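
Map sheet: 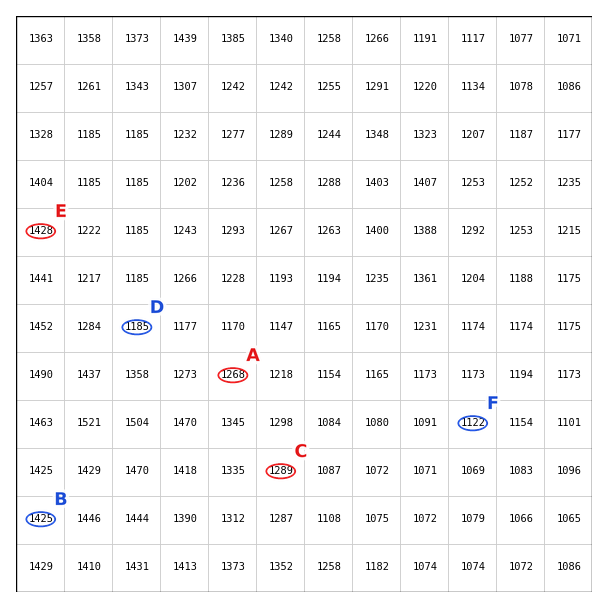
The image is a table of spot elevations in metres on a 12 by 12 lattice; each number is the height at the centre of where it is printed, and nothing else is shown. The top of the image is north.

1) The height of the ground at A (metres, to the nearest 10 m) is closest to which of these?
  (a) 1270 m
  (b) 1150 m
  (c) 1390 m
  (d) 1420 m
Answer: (a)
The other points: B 1420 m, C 1290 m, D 1180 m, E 1430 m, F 1120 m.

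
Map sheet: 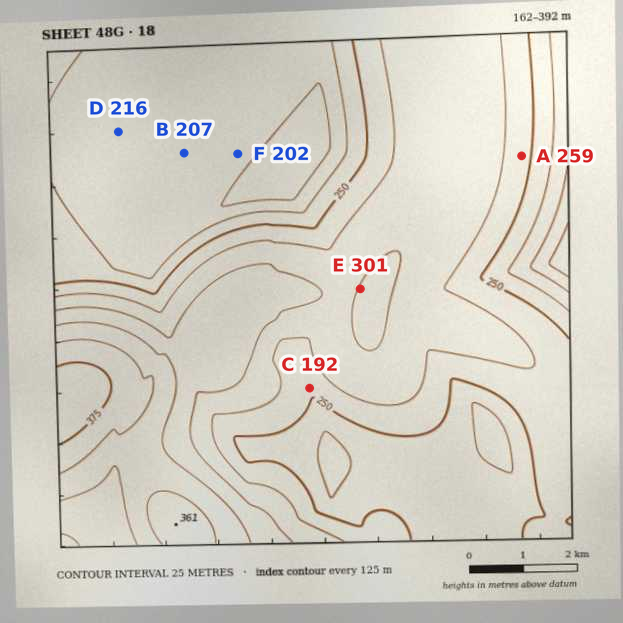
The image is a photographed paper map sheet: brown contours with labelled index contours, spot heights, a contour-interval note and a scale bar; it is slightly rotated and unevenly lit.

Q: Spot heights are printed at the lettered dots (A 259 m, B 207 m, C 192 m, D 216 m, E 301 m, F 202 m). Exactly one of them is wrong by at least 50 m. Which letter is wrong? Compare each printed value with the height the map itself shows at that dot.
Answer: C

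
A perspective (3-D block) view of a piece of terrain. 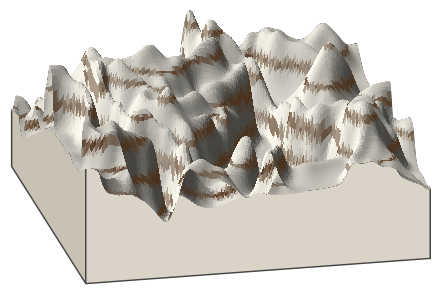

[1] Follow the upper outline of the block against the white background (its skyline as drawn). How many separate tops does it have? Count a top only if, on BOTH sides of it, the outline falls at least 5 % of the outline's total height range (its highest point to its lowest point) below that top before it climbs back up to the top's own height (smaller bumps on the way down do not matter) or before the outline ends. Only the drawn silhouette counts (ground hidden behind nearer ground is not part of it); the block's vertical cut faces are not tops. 8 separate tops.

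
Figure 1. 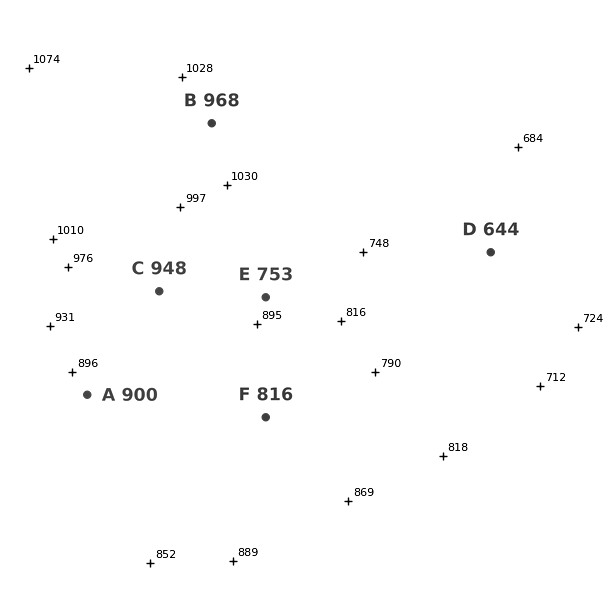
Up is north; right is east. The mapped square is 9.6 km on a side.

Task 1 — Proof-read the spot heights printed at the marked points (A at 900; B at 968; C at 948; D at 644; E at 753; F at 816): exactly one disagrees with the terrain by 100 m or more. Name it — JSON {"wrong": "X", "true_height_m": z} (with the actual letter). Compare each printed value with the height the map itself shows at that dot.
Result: {"wrong": "E", "true_height_m": 878}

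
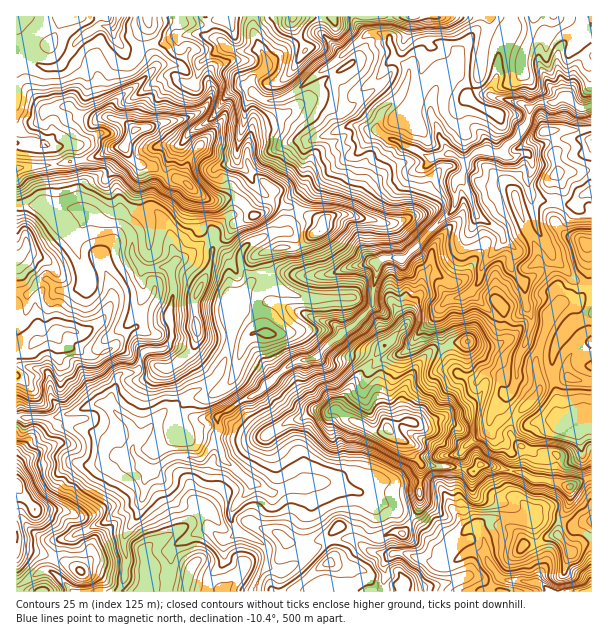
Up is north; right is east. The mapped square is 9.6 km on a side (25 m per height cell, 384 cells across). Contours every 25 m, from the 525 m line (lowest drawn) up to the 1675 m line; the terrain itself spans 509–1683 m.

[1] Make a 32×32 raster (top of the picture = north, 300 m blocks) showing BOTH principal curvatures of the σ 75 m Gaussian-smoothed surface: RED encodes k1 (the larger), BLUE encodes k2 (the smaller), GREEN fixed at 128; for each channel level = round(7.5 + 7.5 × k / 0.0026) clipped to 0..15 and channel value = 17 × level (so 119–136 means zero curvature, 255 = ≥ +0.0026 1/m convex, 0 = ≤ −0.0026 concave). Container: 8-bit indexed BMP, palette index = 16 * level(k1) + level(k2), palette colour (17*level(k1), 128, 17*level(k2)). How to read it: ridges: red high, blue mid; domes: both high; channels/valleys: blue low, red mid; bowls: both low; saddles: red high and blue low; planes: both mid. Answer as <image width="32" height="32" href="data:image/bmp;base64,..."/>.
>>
<image width="32" height="32" href="data:image/bmp;base64,Qk02CAAAAAAAADYEAAAoAAAAIAAAACAAAAABAAgAAAAAAAAEAAATCwAAEwsAAAABAAAAAAAAAIAAABGAAAAigAAAM4AAAESAAABVgAAAZoAAAHeAAACIgAAAmYAAAKqAAAC7gAAAzIAAAN2AAADugAAA/4AAAACAEQARgBEAIoARADOAEQBEgBEAVYARAGaAEQB3gBEAiIARAJmAEQCqgBEAu4ARAMyAEQDdgBEA7oARAP+AEQAAgCIAEYAiACKAIgAzgCIARIAiAFWAIgBmgCIAd4AiAIiAIgCZgCIAqoAiALuAIgDMgCIA3YAiAO6AIgD/gCIAAIAzABGAMwAigDMAM4AzAESAMwBVgDMAZoAzAHeAMwCIgDMAmYAzAKqAMwC7gDMAzIAzAN2AMwDugDMA/4AzAACARAARgEQAIoBEADOARABEgEQAVYBEAGaARAB3gEQAiIBEAJmARACqgEQAu4BEAMyARADdgEQA7oBEAP+ARAAAgFUAEYBVACKAVQAzgFUARIBVAFWAVQBmgFUAd4BVAIiAVQCZgFUAqoBVALuAVQDMgFUA3YBVAO6AVQD/gFUAAIBmABGAZgAigGYAM4BmAESAZgBVgGYAZoBmAHeAZgCIgGYAmYBmAKqAZgC7gGYAzIBmAN2AZgDugGYA/4BmAACAdwARgHcAIoB3ADOAdwBEgHcAVYB3AGaAdwB3gHcAiIB3AJmAdwCqgHcAu4B3AMyAdwDdgHcA7oB3AP+AdwAAgIgAEYCIACKAiAAzgIgARICIAFWAiABmgIgAd4CIAIiAiACZgIgAqoCIALuAiADMgIgA3YCIAO6AiAD/gIgAAICZABGAmQAigJkAM4CZAESAmQBVgJkAZoCZAHeAmQCIgJkAmYCZAKqAmQC7gJkAzICZAN2AmQDugJkA/4CZAACAqgARgKoAIoCqADOAqgBEgKoAVYCqAGaAqgB3gKoAiICqAJmAqgCqgKoAu4CqAMyAqgDdgKoA7oCqAP+AqgAAgLsAEYC7ACKAuwAzgLsARIC7AFWAuwBmgLsAd4C7AIiAuwCZgLsAqoC7ALuAuwDMgLsA3YC7AO6AuwD/gLsAAIDMABGAzAAigMwAM4DMAESAzABVgMwAZoDMAHeAzACIgMwAmYDMAKqAzAC7gMwAzIDMAN2AzADugMwA/4DMAACA3QARgN0AIoDdADOA3QBEgN0AVYDdAGaA3QB3gN0AiIDdAJmA3QCqgN0Au4DdAMyA3QDdgN0A7oDdAP+A3QAAgO4AEYDuACKA7gAzgO4ARIDuAFWA7gBmgO4Ad4DuAIiA7gCZgO4AqoDuALuA7gDMgO4A3YDuAO6A7gD/gO4AAID/ABGA/wAigP8AM4D/AESA/wBVgP8AZoD/AHeA/wCIgP8AmYD/AKqA/wC7gP8AzID/AN2A/wDugP8A/4D/AKHXoMOykZSnhNeEp7aRtreWdYangtm2tramtLGhsOKQxpLV6bilkriE2LeT2aSUc7XZt8iR1YJ0hbeQyJaB96TIlJOV2YO0yIWUt4KnkaanlLWVkqKxo3WGlZS46KPn1rKklJGypYGXt6eEtZLGyJaWyLe21vmUdoV0hqWEtrWFtPrm6MelhIaHprilpZeFl3aVlnV1gva1k6SklXRj5ITnhXWHh5aWhXanl6eUlISGdnaGhoeD+XBz9nRilJT4pNh0dIV1hoZ0lriWl4GFl3Z2dYaFclH0wfP51fT49tb1x6Z0lYaGhaeTkpKBl5aWdoSldGOF1/awkPjFgaTG1pKmpsemhoeFl6e5lpO36cdkdMeWxvjotbeTwGHGpZOSk3Cgc5WohoWFl5aUkKeX1/a06fj02cfq19iUcsWCdHaHleakg3N0l5Z0ldezkIOHlsb7tnOVt6eVxrWDlPiUdoXnoteGhIK2xqaEhNfIgIGnlZbmhZbGhJWEhKWDpsW2x5SB2KTIYqDo+LeVg9eWkJBwgqXGpZXmc3KVlZO3lKeFt6aop7X4s4CA9beSx5WnppGgx9f2kLT21um1paKllpeGl6jItpS16KDI6JOWuMjY6aCAldb3oITI6YPHodd1l4aWl3a2t4W2YNe1c4aWhoORpMagoPbFYJW1orVw2JeGhKaEdXXIlreRx9Zzdpen1+fn+9D4t9aSkYDJp5K4qJaXdMeEhqeFpZKm+IOWhLRxcICk0eSj1bXXoteTk6aUtajHp4S4l4OnhHTGlJLntZWGlpJgkHDVx2S2pJPGlXPIyIZ1hpeog6iFh5XVgoDF1PinhZSot5D3hJalg7aDtuq3hHaHhYWGl4Olg5Pn14KE2Prl9vj55rDmgpKWtca1lZF0hnaFhZRic7f45cXGxdW1t8eVdJbn5rGRp8eUpJSVpmSEdKaC1pPY+dWkl6XppYR1dJWFdJW1YbaXyJLIp3X39/fFk4Po+NXlUKKjxYaUpnWGl6iWg9eyttilksa4t4V0lKPl+OWCgsL5lcGkc3Sml4WWl5KSkaKggICS1pZ1k5WGhZKR+Pe1kPPXkNaWhYSDlHOSpsiSuLW3scH51+aUyafF+Pe2tvf38fSgyLa3mKa3hpOolpSopujosMW2gJS3uKV0xqOUhGP1sZKQkJGnl4bHlYSXhpjFgKCyoGDUlnV1lYVztcVzk+W0UrP31YCWl4W3lJeGdsejyOmThMZ2hoSHl4Z1xra2otbWo2T3ppC1qYSUlod1t5WXxaWmtoeIl4O4k5akdKWkccRyhsTnwZCTcrVzg4OVloa2l5WYh4eXp7OCt8mlp7TXtpO36aL41uLj9vb31qOnhaeXl4c="/>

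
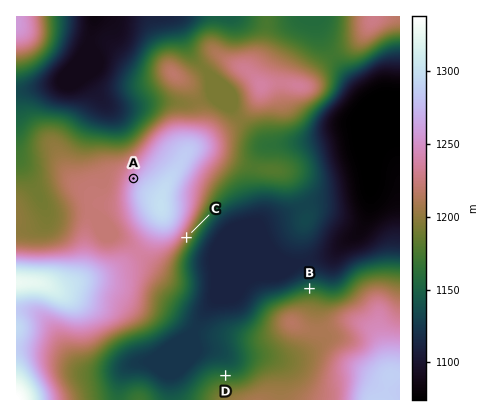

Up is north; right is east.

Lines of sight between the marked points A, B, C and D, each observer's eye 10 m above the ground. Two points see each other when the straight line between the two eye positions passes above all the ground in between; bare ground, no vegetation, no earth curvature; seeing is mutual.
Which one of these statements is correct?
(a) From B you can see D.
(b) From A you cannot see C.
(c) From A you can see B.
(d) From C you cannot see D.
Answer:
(b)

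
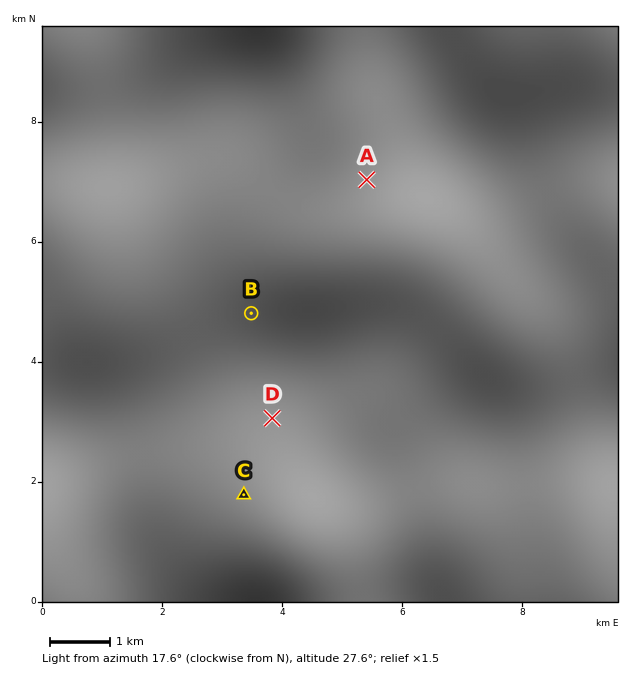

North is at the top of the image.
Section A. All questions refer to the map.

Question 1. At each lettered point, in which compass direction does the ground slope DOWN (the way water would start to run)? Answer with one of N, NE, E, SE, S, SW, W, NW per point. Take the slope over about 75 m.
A NE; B S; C NW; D N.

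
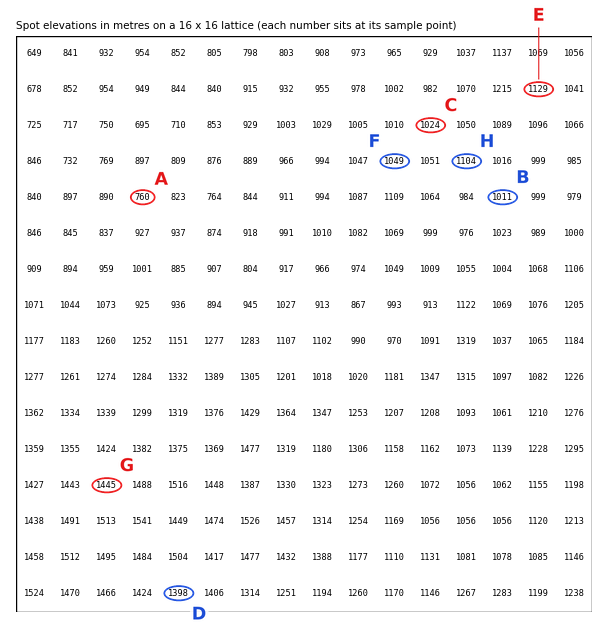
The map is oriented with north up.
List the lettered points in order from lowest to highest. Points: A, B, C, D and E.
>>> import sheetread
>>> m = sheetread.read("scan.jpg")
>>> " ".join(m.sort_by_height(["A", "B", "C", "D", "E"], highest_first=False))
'A B C E D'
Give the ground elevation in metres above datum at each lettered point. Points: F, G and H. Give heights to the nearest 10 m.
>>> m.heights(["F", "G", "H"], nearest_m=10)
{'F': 1050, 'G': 1450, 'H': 1100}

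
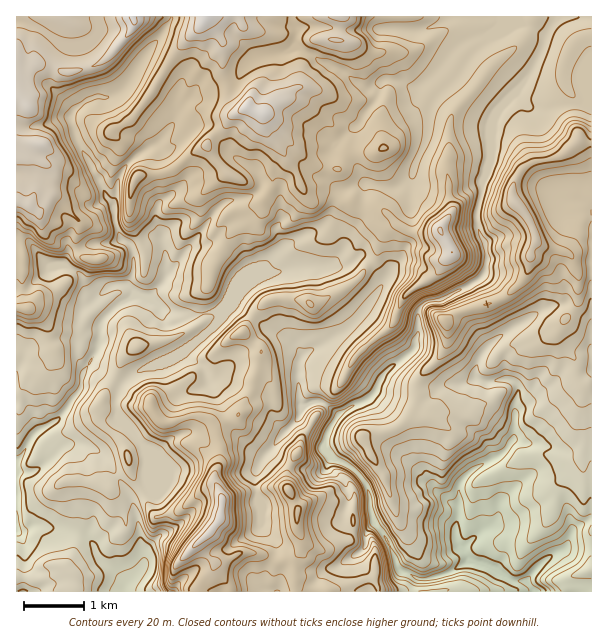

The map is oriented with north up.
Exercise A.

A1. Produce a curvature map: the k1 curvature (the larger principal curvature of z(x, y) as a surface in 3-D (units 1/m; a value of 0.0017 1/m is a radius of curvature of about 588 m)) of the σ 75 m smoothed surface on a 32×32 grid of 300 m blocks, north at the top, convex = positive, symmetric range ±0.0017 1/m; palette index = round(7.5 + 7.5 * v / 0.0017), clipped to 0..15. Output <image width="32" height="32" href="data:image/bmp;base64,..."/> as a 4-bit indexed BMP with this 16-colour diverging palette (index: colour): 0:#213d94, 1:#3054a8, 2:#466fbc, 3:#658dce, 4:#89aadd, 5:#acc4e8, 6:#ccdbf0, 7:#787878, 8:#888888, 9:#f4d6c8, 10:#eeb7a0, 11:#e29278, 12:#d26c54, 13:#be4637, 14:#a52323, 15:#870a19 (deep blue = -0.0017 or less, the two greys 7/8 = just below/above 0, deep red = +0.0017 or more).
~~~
<image width="32" height="32" href="data:image/bmp;base64,Qk12AgAAAAAAAHYAAAAoAAAAIAAAACAAAAABAAQAAAAAAAACAAATCwAAEwsAABAAAAAAAAAAlD0hAKhUMAC8b0YAzo1lAN2qiQDoxKwA8NvMAHh4eACIiIgAyNb0AKC37gB4kuIAVGzSADdGvgAjI6UAGQqHAKmKl4r7qoeKmqrrvNy7jMmKqYiG/JuJmpiM6MuYipiLiImJh6/Ju5q7vsy5eam4eoiIiZyJ7JaNh8qdp4h3m4moiHmN24+HfpjZy6mJiIqZmpiZmXu/us+82fmZioiZiZiqmbh2zVe8ebr4e4m5iIiZiIi3iL2Xj7efl4qoeqiImZiLiZqLiI65zKiIupeIiKiKqI3buriZ+aqrmZqYmIiZmcm+eJi5uKyHiZiZuIiJiKipm6l3iait2Iq4iJmIioioi4h5mHqoiPh424i5mIl4qXnLmKyMmIiviW6nmpmIeZiJqKuK+XiIifx9p4iZmNuImZeImJyJyYevn/24iKmbp4iImsmL3M2oj9mL3peLp6qJq3i5eId4u3f/qXrJi7eN/5qIrId4iHmHm+yJyaqcqpioiYqqiJl4mJzIiMuZnJvK6ImZipqIiZqux6joeLmZmPeqqIqJuamXefm9t3iImpn5iKrJmpiHiHm3j3d4iKqKy7l7l4qJmJiKqHzJiJq4mpd6yIeph5q6iaiJq9qamKuYh6p5mHiImomniYatmmmZyIiKupeIiKiIp3iHmJqHd42IeamqmpiYiJl3iIiZu5l7p3mJiZmIeIh5mIiHiZnMeMeKeImImamIiJmIl5h4fbebiYiYvMupqIiJmJmIiHjririZiJm4iZiIiJiI"/>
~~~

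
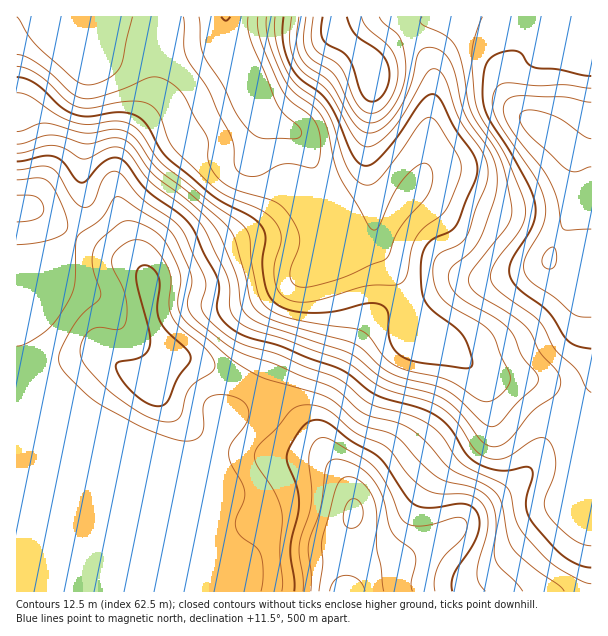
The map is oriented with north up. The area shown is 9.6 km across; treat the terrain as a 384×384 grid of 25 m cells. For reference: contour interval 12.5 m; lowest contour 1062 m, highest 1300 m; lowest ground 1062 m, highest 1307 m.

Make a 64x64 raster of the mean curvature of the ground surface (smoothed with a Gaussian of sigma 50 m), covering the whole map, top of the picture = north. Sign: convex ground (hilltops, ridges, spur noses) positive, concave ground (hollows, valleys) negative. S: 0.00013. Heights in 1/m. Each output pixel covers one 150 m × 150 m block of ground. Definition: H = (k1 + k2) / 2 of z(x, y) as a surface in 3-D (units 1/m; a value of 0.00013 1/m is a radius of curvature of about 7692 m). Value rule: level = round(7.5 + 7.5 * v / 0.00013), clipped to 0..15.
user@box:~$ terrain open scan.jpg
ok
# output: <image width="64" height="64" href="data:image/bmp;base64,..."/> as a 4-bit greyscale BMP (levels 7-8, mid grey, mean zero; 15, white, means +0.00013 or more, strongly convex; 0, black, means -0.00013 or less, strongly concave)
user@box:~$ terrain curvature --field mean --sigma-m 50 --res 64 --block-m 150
<image width="64" height="64" href="data:image/bmp;base64,Qk12CAAAAAAAAHYAAAAoAAAAQAAAAEAAAAABAAQAAAAAAAAIAAATCwAAEwsAABAAAAAAAAAAAAAAABEREQAiIiIAMzMzAERERABVVVUAZmZmAHd3dwCIiIgAmZmZAKqqqgC7u7sAzMzMAN3d3QDu7u4A////AHd4eHeHiHdnmZhnd0VmUhJr7/7IZEV3ZTNGmqmJvN25d3iIeHiHd3aJmGd3VWZTI3rN3Kh2Z4h1RFZ4mImruoZ3eHiHh3h3dniHd3ZVVVRGmqmIeIiJmXZVVWZ3iZh2VHd3iHiId4d3dmd3ZVVVVWm8p1Vniaqph3dlRFeJh1Qzd3iIeHeHiHd3d3dWZmVFe+64ZWeJqqqZqpZDR5mGRDR3d4iHeHh3iHd3dWeIdTR779qIiIiImqvNyVRHmXZEVXeHeHiHd4iHd3dmeaqWM1i93Lu6hVZ5vO/9hVZ3ZVVmd4iId4d4h3d3d2eJq6dCNXm97uyEI2is//+3VVVVVWZ3eIeIiHeHd3d3Z3iamFMzRp3//pUjV4rv/9hUMzREVneId3d4iHd3d3d3dneHZTNFjP//tkRWaL//2WQzMzV3d4eIiIeHd3d3d3dlVmdlREWL7/+3VVVWnf/Jh1REN3d3eHeHd3d3d3h3d2VVZmZUVovv/aZVZlV6zKmZmGU2d3eIeIiHd3d3h3Z2ZVZ3d2VnnO/rhlVnZWeYd4rLl1R3d4d4eHd3d3h3VmZmeJmYd3m97sqGVWd2ZmVFet7JY3d3eIeHd3d3d2RWZniau7mIms3cqYdmZ4d2QhJZzslzd3eHeHd3d3djNXd3eJq8uYis3bl4mYd4mYdBAUe8yXN3d4iHd3d3UyNXiYdniZqYiL3slmeamImruFEANpu5dHd3eHd3d1MjRXmql2RWd3d4vuyFRpqpmrzKYgFGiql1d3d3d3ZDNEVoq7qFZjVWZnnO63RGiru7zMlSE1eKuoZ3d3d2VFVVV5zduGR3RWZmic3adEV5q7vMuEI0aJq7lmV3d1VmZmZ5zuyFMlVGZneavLl1Vniaq7uWQjV4mrqXZnd1Z3d3eJzv6mMiNWd3iaqqqYdmeImaqoUzNWeIiIiZd1VmZneavf/ZUzRXiZmaupmqqYd3d4iYdTIzRVREV5p2V3dmeKvN7cp2Z4q7qru5mau6h2VVZndUMiM0MhI2mnaIiHiavLu7upqrzMzMzKmIqrqGQzM0REMzNFVUIkaIeJmZmrzLl3mrve7ty7zLmHiJmYYyERETNEVmeIdmeIh4mZms3bllWKzf/9uZm7uYd3iIdjIAASI1ZneJmZmrmFZ3eK3spkRpze/9p2Z5qph3Znd2UwR3djZmZmd3iryodTVXnNuFNYvd3LlkRGiamHZlZ3dkF3dzRVRERVVovKh3YjWLymNHvuuGVDIkVnd3ZlVWiIYndyJEQzNFVFerqXd2FHqoQ0nfxyABIiNFRERVVmeaqVZiNVVEVWdmV6upd3dSaIYyWu+kAAJEMzMhEkZ3iavLhkV3d3iIiIdoq6l3d3JGZSJb/7URR4h1QxABNniau8uGZ4mqu6qZiIirqHd3dTZlM2z/2Gab3KhkEAE1Z4mqqGVXq8zdypmZmrqXd3d2Jndmnf/8mr3duXQgATRFZ3d1Q1i83dzKqrzMuXZ3d3cWmpmt//yqq7qYZDIjMzNFZkMjac3Mu7ur3u24V3d3dxesy7zuyoeIiHZURERUQzRWQySL3bmZqqvv/qdHd3d3F7zLvMy5dmZmZmZmZmZURXdjNZzbhmeIis/+pjYzNGY3q7q8zLmHZ3d3iJmId2VXiXRGnMlTRndmnP2mMnd2VVeJmr3dy6mYiJq7uph3ZmiahUWLp0NHdkNZzadUmaqoZmeKzcy7u7qqvMy6h3ZVaJqGNXmFNGiGMSasuYi7zMpkNYvLqZq8uqq7u5hmVGRXmYZTV2VFiqcxFHq7u8zdyVEVnMqHirupiImIdmVFc0eZhXU1VFaaqFITaau8ze7IIBfOuHeauoZEVVVmd1ZhR5qEZ0NVVomYZDR5qqq87rYQOv/IeJqoYxEiNGeZdjJYuoU3c0VWZ3dlVoqqmKzvxgBd/8l4mYYxABI1eaqFNHvbhSR1RVVERWZ3mrqHi+/HEF3/6nZlUyERI0aKuoU0jeyWQ1VFVCETV4iauodp39lCW//7YyIiI0REV5qpZDWe/ZZUREVDEAJYqqu6lyat2nRK//thABNXd2ZniYZCNq3tllRERUIAAmrMu7qXA4vLllnv+1EBNYq6hmZ3YxE2rdyXVDNEQxAVnO3LuocDeruXad/qUiNXm7qGVWVBACWc3KdTIjRDM1nP/suZhxN5qYZpzLhkRWiaqXVFVDAABIzuyVIRI0VXnf/+ypiHNYqXVFiqmHZneJmXVERUMQAEjf/7YgACR4vf//7KmYhoq4UhNoiIiId4mYZDNEVDABWv//6DAAJYvf///su7mKzcgwAUZ4iZiImqhkMzNWUyNr///7UQAVi9///su8yo7/xzABNWaIiImrqGUyE1iGRHv///1yABR6zty5h5q5f/2mIRIzRXiIibuoZDECWbllad///YQQEmnNuWQzV4deynQiIzNFeIiJqYZUIAFr7JZXvv/9hBACat23QhI1VDuWQzRERFaIiImHZDMgA3z/t1ev//tzEAN73bhUNFVDCGQzRGZVZ5mYiHVDMiElnf/qic//2VIAFIvLqId4mGI3ZDRHd1ZomqmYdUMyI1et///c3uuWQyNGiqmJmaq6ZHhlRHd3Vmiau6l2QzI1eavf//7KhlVWZ4iYh4iZmZhHeXZWd3dmZ5rMyodUM1eZmJz//ZUyNXmruph3iZh1RGd6hld3d3Vmis3bmGVEaKqGae/7YhElnN3LmIiZh0Rnd3"/>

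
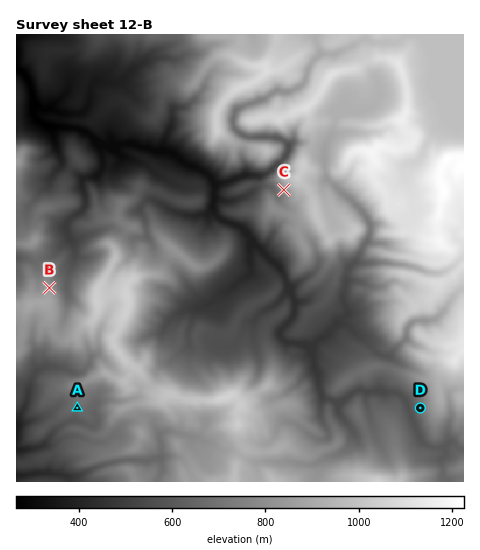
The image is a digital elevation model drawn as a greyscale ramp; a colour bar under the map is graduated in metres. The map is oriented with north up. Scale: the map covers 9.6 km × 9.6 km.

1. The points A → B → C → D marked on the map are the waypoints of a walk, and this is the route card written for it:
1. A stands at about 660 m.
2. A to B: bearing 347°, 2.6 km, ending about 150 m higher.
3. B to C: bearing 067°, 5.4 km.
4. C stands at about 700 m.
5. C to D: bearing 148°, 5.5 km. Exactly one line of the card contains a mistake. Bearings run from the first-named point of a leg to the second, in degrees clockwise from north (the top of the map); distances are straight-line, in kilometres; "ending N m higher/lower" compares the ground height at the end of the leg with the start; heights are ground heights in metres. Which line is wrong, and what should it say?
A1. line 4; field height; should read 790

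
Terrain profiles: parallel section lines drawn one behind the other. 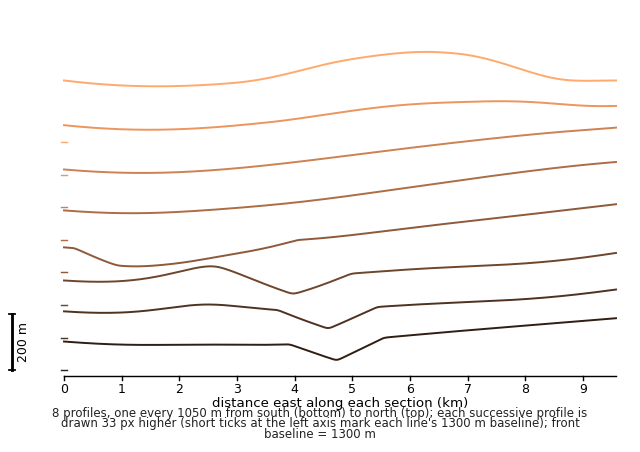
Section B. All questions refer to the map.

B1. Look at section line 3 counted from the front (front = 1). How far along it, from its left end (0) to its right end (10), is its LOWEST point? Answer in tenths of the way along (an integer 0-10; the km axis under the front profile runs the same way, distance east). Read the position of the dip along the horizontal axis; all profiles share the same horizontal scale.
4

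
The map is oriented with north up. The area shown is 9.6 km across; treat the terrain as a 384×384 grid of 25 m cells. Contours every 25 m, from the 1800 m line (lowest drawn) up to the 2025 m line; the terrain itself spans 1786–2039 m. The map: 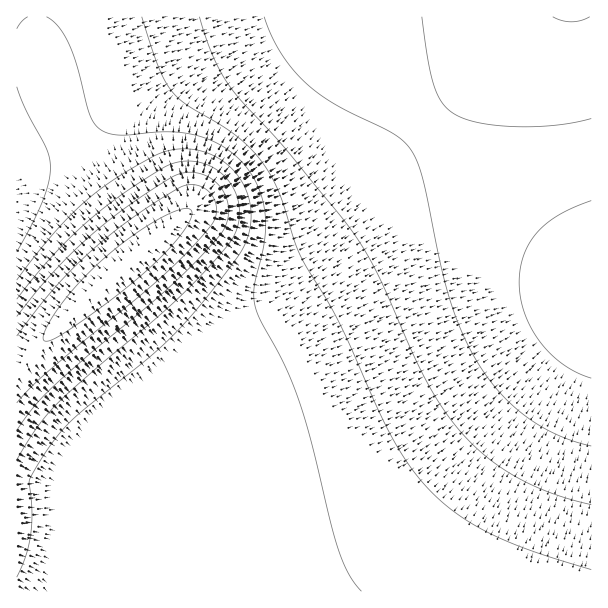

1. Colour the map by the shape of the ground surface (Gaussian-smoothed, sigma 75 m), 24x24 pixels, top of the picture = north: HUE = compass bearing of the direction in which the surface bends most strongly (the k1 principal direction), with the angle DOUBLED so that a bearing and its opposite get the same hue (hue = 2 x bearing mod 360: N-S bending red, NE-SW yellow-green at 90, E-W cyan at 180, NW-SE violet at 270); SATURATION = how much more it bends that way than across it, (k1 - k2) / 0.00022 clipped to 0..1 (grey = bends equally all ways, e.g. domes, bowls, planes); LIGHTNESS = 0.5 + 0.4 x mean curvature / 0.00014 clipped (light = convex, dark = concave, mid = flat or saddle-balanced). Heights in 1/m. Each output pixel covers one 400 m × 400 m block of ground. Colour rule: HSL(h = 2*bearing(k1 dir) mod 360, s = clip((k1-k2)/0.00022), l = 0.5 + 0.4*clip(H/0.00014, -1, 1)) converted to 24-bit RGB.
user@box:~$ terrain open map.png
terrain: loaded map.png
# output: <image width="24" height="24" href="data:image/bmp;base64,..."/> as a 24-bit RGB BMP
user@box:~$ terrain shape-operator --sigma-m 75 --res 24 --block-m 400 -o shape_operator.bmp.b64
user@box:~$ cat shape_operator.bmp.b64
<image width="24" height="24" href="data:image/bmp;base64,Qk32BgAAAAAAADYAAAAoAAAAGAAAABgAAAABABgAAAAAAMAGAAATCwAAEwsAAAAAAAAAAAAAK22YU3GScnmKfX6GgICFgIKEf4OEf4SDfoSCfYWBfIWAe4aAeoaAeoeBeoeCeoiDeoiEe4iGe4iHfIeIfYWIfYOIfoGIfn6IIVGeSF6UbXGLf32GgoCFgYGDgYKDgIOCf4SCfoWBfIWBe4aAe4eAeoeBeYiCeYiDeYiEeoiFeoiGe4iHe4aHfIOHfYCGfX2GHzCbQUiTbGqLgXyGhICFhIGEgoKDgYOCgISBfoWBfYWAfIaAe4eAeoiBeYiBeYiCeYiDeYiEeYiFeoeGeoaGe4OGe4CFe3yFJiCVRz+QcWmJg3yFhYCDhIGCg4KCgoOCgISBf4WBfoaAfYeAe4iAeoiBeYiBeYmBeIiCeIiDeIeDeYeEeYaFeoOEen+DenyDNyNKRlJpand9fX6BhICBhIGBhIKCg4SCgYSBgIWAf4aAfYeAfIiAe4iAeoiBeYiBeIiBeIeCeIeCeIaDeISDeYKDeX+CeXqBLnFzM35+VoOAc4J+gYJ/hIKBhIOBhISCgoWBgYWAf4aAfoeAfYiAe4iAeoiAeYiAeIeAeIeBeIWBeISBeIOBeIGBeH2AeHmASXl2K3NpPX1rXYRydIR4gIR+hIWBhIWBg4WBgoaBgIeAf4iAfoiAfIiAe4iAeoeAeYaAeIV/eIR/eIN/eIF/eICAeHx/d3h+qFphOG5cKnhVP4VgXYhtc4Z2f4Z9g4aAg4aBgoeBgYeAgIiAfoh/fYeAfId/e4Z/eoV/eYR+eIJ+eIF+eH99d35+d3t9dnd89HSVkmJcMH5UKINQPodaWopocIlze4d7gYd/goeBgYeBgYiAf4d/foaAfYZ/fIR/e4N+eoJ9eYB8eX98eH17eHx7d3p7dnd6/8Ta6H2nbpZfL35OJ4FGOYpRVY1ia4txeYl6f4h/gYiAgoeBgYeAgIWAf4R/foN+fIF9e4B8en57eX16eXt5eHp5d3h5dnZ4/8nf/8bf5n2si5VfMIRIJIY/M4xKTo9dZo1vdop5foh/gYeBgoaBgoSBgYOAgIF/f4B9f398fX16fHx5e3p4eXl3eHd3dnZ35oir/8rj/8bk6oa+oHpnNYtKIok9LY5HR5BaYY5tdIp5fod/goWBg4OBg4CAgn5+gXx8gHp6f3l4fXh3fHd2end1eXd1d3Z1aaJg4ZC0/8fn/8zs8pXQrHOOPpFTIow/KI5FQJBYXJBwc4l/f4OCg4CBhH1/hHt+g3l8gnh6gXZ4f3V2fnV0fHV0enZ0eHd0J5RHW6Fd14qz/73n/8zu+qTevH2lS5VeJI5EIJ1ROp56YY6JeYGEg32BhXt/hnl+hXd8hHZ6g3V5gnR3gHR2fnR1e3V1eXd2IZA+I5M/UJtax4Op/a7j/8zv/7Pnzoa1U7yDB+evIKOuTH6TcHiGhHqDhnmAh3d+h3V9hnR7hXN6hHN5gnN4gHR3fXZ2e3h3OZVKIpI8IJE6Q5dTtXqa9p/Z/8zu/M/t2e3yNJ/5E1G8P1SXaGiIg3aEh3eAiHV+iHR9iHN8h3N7hnN6hHR5gnV4gHd4fXp5WZZcPpdNJZM+Ho85NpNMpm976abQ7t3h69nygTr2PhO7UTyWcWSIhXSFh3WAiHR/iXN+iXJ9iHJ8h3N7hnR6hHZ6gnh5f3x6dZVvXZdgRJdSKpNCHow7LJNId+Fx8/TC8XqP6wrGkR2pd0WRfWaHhXKEh3SAiHN/iXJ+inJ+iXJ9iXN8h3V8hnd7hHl7gn58gpR5dZRxYpZmSpZZL5JJFqoyPuoB9PkE20ELsBhKljV8iVaKgmuFhHKChnOAiHJ/iXJ/inJ+inN+inR+iXZ9h3h8hXt8hIB9h5R8gJN6dpJ0ZpNrT5ddNKMzXaoipKofn2Iokjs8iFRrg2d+gXCCg3OBhXKAh3KAiHJ/iXN/inR/inV/iXd+iHp+h319hoN/iZR+hZJ9f5F7d5B2apFrZJNbcZNQiZBNinhUhGdgf2xzf3F+fnKAgnKBhHKAhnKAh3OAiXSAinWAineAinmAiXx/iH9/iIWAi5SAh5J/hJB+gI18e4x4eItzeohvf4VugH9xfHd0fHV7enN9fHJ/gHKAgnOAhHOAhnSAiHWBiXeBiXmBiXyBiX6BiYGBiYeCjZSCipGBh46AhIx/gYl9f4d7foR6fYB5fH15e3l7eXZ7eHJ8eXF9fnJ/gXOAg3SAhHaBhneBh3mCiHyDiX6DiYGDioODi4iEj5OEjJCDio2Bh4uAhYh/g4V9gYJ8f397fHt6e3h7eXV7d3J7eHF8e3N9fnR/gHaAgniBhHqChnyDh36EiIGFiYOFioWFi4mG"/>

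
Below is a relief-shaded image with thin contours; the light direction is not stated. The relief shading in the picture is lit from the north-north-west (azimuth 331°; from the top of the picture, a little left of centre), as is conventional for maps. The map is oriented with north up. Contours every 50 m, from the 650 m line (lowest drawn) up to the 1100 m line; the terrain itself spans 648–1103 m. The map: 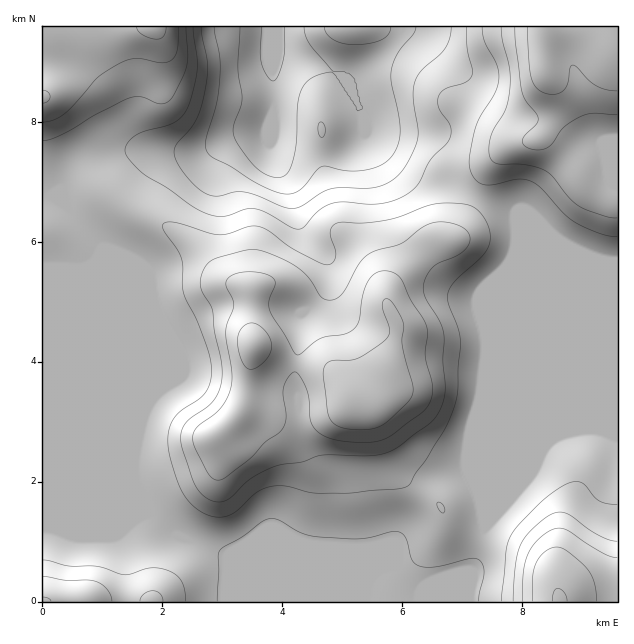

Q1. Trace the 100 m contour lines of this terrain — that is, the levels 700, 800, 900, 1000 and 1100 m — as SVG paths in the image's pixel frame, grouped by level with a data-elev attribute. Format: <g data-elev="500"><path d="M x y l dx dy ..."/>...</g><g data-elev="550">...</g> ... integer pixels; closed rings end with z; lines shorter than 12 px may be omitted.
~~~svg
<g data-elev="700"><path d="M304 27l2 9 3 7 23 28 17 2 6 6 7 30-4 2-2-2-3-7-21-30-13 3-11 5-6 8-3 11-3 43-4 21-5 11-9 4-10-3-12-8-17-20-5-12 0-11 6-16 2-9-4-30 2-42"/></g><g data-elev="800"><path d="M451 27l-1 12-5 10-23 21-7 11-2 16 5 32 0 9-8 19-10 17-11 8-13 5-11 1-25 0-11 1-9 4-18 13-10 3-9-2-24-11-14-4-10 0-17 4-10-2-8-4-8-7-15-21-3-8 1-7 21-27 5-14 4-18 3-24-7-37"/></g><g data-elev="900"><path d="M186 601l-2-12-3-9-6-6-11-5-15-1-18 6-7 1-26-8-30-1-25-6"/><path d="M210 516l10 1 10-2 8-5 19-18 15-6 15 0 27 7 32 0 53-4 7-2 4-3 5-10 12-15 18-30 11-29 4-60-2-13-9-23-1-9 1-6 5-7 27-24 8-12 1-9-1-9-4-9-7-9-12-6-26-1-13 3-26 10-15 4-22 3-27 0-5 3-2 6 5 18 0 8-3 5-4 2-8-2-24-12-27-20-10-5-11 1-18 6-10 2-11-2-33-10-7-1-5 1-2 3 2 5 13 18 4 9 3 36 12 25 9 22 5 16 2 13-2 14-5 9-8 7-16 11-9 10-4 14 1 15 7 27 8 18 12 13z"/><path d="M442 513l3-2 0-3-3-4-4-2-1 5z"/><path d="M617 504l-10 0-8-3-15-17-7-3-12 4-20 13-27 27-9 15-3 12-5 49"/><path d="M43 141l7-2 12-5 33-19 35-17 12-1 18 7 9-3 6-8 12-27 1-12-2-27"/><path d="M482 27l3 15 12 24 2 13-4 14-15 24-6 15-5 30 1 7 3 8 6 6 8 2 30-6 13 2 11 7 22 25 11 8 25 12 18 4"/></g><g data-elev="1000"><path d="M617 558l-15-5-36-23-7-2-8 2-15 11-9 15-4 17 0 28"/><path d="M215 480l6 0 6-4 23-17 15-17 13-9 5-4 3-12-3-29 4-9 6-7 3 0 3 3 8 15 2 10 1 18 3 8 7 8 12 5 29 4 21-3 12-6 31-25 6-9 2-10-8-33 2-29-3-9-13-18-8-19-5-6-6-4-6-1-6 0-6 3-5 6-4 8-6 31-4 9-11 6-24 5-22 16-5-4-23-41-1-10 6-15-1-6-9-5-15-2-14 2-8 5-2 7 6 12 2 6-8 27 6 39-1 17-4 10-5 9-7 8-18 13-3 5-1 6 1 9 12 23 5 7z"/><path d="M43 103l4-1 3-5-1-4-6-3"/><path d="M137 27l1 4 4 3 7 4 8 1 4-1 3-2 2-9"/><path d="M515 27l1 18 6 46 4 10 9 11 3 6-2 6-13 14-1 4 2 3 11 5 12-2 5-4 12-17 20-12 11-2 22 2"/></g><g data-elev="1100"><path d="M567 601l-3-9-7-4-3 4-2 9"/></g>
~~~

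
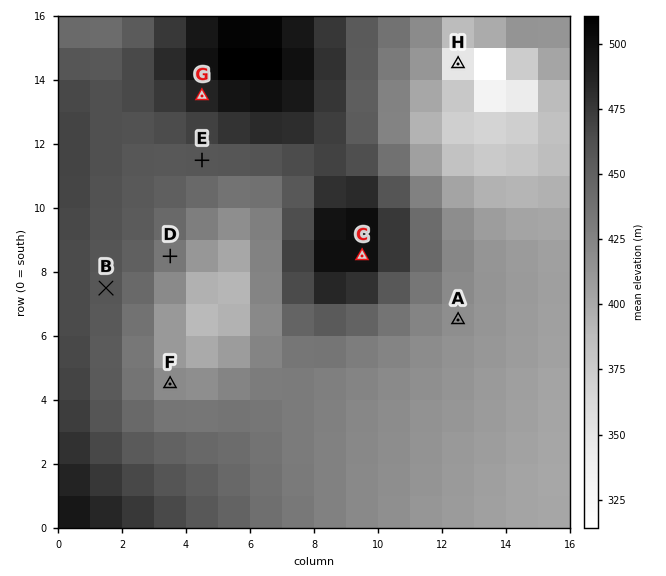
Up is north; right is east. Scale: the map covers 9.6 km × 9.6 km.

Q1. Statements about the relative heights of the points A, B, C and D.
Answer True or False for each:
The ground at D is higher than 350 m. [True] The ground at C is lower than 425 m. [False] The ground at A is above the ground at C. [False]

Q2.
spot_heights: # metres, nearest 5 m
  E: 455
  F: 420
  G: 485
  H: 345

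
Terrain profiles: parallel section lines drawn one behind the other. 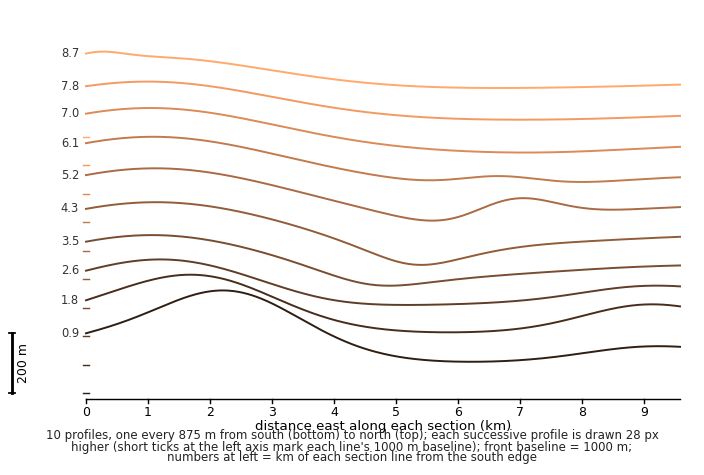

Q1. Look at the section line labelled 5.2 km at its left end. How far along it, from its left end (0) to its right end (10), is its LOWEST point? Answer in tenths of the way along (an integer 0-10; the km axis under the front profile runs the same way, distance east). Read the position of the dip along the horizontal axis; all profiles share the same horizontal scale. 6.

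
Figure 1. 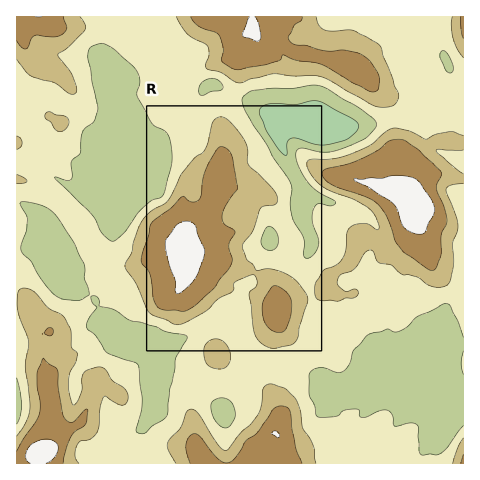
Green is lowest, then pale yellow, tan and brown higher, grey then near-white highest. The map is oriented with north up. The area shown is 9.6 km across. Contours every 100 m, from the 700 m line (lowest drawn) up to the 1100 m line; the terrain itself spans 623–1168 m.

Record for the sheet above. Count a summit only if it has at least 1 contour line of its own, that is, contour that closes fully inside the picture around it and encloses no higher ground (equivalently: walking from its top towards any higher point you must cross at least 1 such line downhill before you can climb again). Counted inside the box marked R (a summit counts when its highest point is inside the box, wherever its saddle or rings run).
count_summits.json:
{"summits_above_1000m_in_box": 2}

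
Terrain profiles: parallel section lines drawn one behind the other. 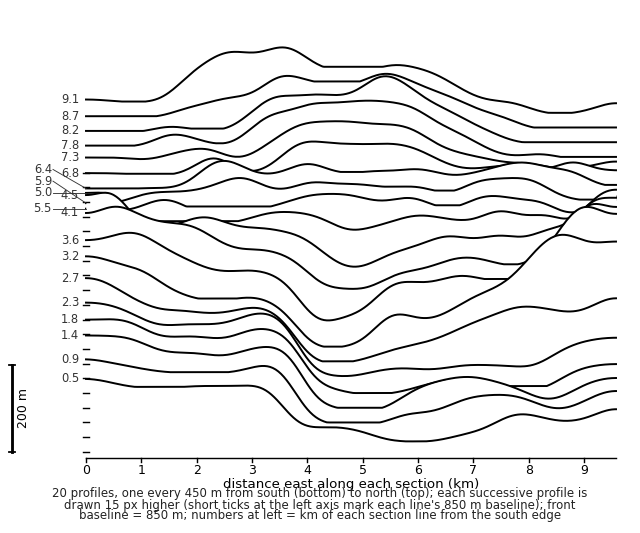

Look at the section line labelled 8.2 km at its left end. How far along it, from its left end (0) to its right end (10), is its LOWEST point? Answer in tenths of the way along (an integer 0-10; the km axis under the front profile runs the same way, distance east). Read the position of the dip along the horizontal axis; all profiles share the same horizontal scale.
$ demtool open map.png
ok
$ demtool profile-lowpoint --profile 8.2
9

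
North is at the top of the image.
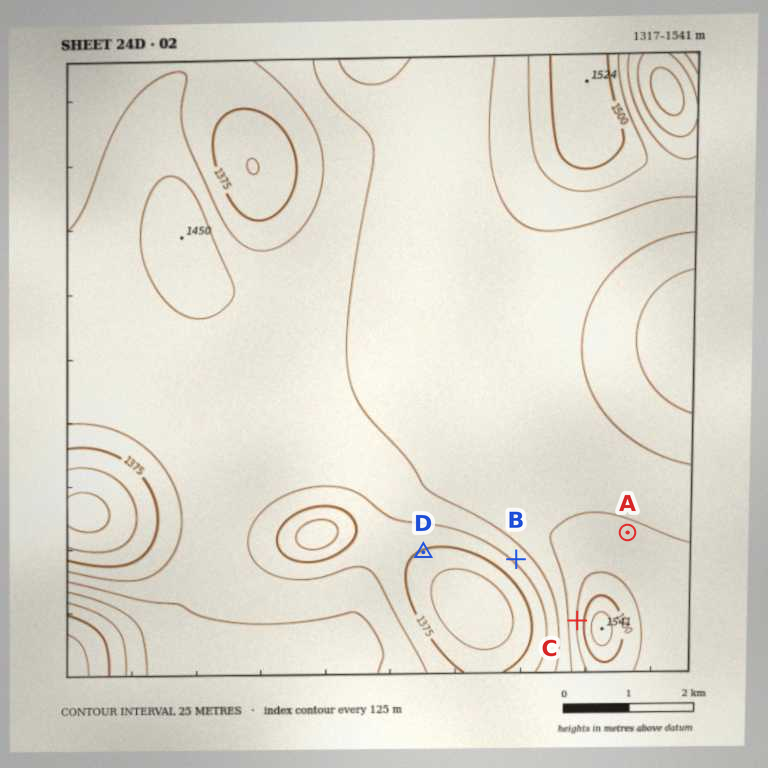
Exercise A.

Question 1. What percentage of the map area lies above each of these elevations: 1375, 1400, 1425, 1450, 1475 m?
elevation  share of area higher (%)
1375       92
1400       79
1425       46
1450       14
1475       6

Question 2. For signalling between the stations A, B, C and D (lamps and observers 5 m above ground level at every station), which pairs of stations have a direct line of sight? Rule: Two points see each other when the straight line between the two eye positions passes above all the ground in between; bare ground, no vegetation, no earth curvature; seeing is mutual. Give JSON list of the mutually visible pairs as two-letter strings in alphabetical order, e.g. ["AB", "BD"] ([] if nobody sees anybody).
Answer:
["BC", "BD", "CD"]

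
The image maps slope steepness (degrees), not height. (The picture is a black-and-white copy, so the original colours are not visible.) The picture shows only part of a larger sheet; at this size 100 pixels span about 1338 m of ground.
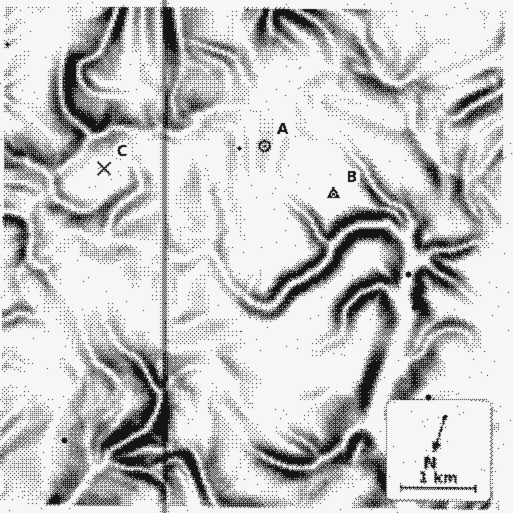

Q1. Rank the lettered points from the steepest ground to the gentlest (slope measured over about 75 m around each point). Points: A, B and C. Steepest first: A C B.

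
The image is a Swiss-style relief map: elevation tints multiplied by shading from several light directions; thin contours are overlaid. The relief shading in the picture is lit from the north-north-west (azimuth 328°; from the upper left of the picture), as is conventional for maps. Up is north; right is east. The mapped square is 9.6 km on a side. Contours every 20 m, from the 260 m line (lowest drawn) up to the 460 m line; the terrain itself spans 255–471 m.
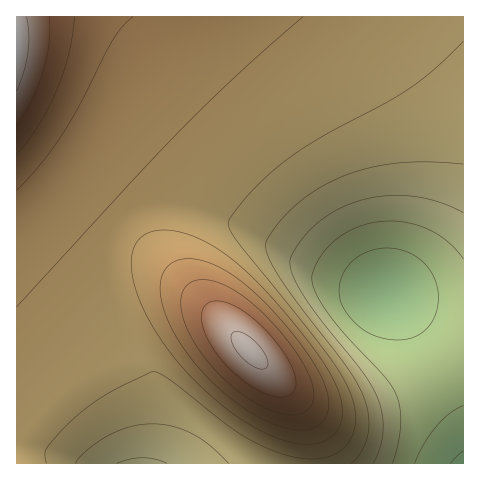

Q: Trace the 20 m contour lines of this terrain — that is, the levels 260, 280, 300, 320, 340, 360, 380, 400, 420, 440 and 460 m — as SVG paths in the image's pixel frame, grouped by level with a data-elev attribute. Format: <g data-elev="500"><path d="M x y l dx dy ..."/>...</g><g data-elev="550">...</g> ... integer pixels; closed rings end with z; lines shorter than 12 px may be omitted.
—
<g data-elev="260"><path d="M450 463l13-12"/></g><g data-elev="280"><path d="M415 463l9-19 13-18 12-12 14-9"/><path d="M392 340l-18-5-14-8-14-15-6-15 1-17 8-15 13-11 17-5 20 0 10 3 9 6 13 14 5 9 2 10 0 10-1 10-4 9-6 8-7 6-8 4-9 2z"/></g><g data-elev="300"><path d="M392 463l6-18 3-20-1-16-4-14-11-18-41-43-19-26-12-22-1-8 1-7 10-19 17-15 20-11 23-5 23 1 22 7 20 13 15 17"/></g><g data-elev="320"><path d="M117 463l13-4 13-1 12 1 12 4"/><path d="M373 463l7-15 3-17-1-17-4-16-15-26-42-52-18-26-11-22-2-8 1-7 12-19 17-17 21-13 23-9 25-3 25 0 26 6 23 11"/></g><g data-elev="340"><path d="M75 463l4-5 10-9 21-14 21-8 21-3 20 2 20 7 18 13 19 17"/><path d="M351 463l11-12 6-17 0-18-4-19-17-29-48-63-21-31-11-19-1-7 0-7 13-19 19-19 22-15 24-12 26-8 28-5 30-1 35 2"/></g><g data-elev="360"><path d="M47 463l-2-8 2-7 14-17 16-16 32-22 44-21 7 2 11 6 67 53 34 17 22 7 20 2 18-3 13-9 8-13 3-15-3-17-7-19-26-39-83-103-7-12-1-8 9-14 15-18 32-28 36-24 65-34 23-14 25-20 29-28"/></g><g data-elev="380"><path d="M298 444l16 0 14-5 9-9 5-13 0-14-5-17-10-18-16-22-25-32-26-29-22-21-20-15-22-12-21-6-18 0-14 5-7 7-4 10-1 13 3 15 5 17 7 17 23 35 28 33 37 31 33 20 17 6z"/><path d="M17 307l167-181 58-56 61-53"/></g><g data-elev="400"><path d="M294 430l13 0 11-4 7-8 4-11-1-12-5-14-9-17-13-19-18-23-20-22-18-15-17-13-17-8-16-5-14 0-11 5-5 6-4 8-1 10 1 12 10 27 17 28 25 27 28 24 28 16z"/><path d="M17 190l22-24 20-27 20-33 33-65 11-15 10-9"/></g><g data-elev="420"><path d="M286 414l11 1 9-4 6-6 2-8-1-11-4-11-18-29-28-33-15-13-14-10-13-7-13-3-11 0-8 4-5 4-3 7 1 17 7 21 14 22 18 21 22 19 22 13z"/><path d="M17 155l22-31 18-34 12-37 5-36"/></g><g data-elev="440"><path d="M277 397l8 0 6-2 4-5 1-6-1-8-3-9-13-21-19-21-21-16-18-8-8 0-6 3-5 8 0 11 5 16 11 16 13 15 15 13 17 10z"/><path d="M17 126l15-27 11-28 6-28 0-26"/></g><g data-elev="460"><path d="M260 369l5 0 3-5-1-7-5-8-9-9-8-6-7-3-5 2-2 3 0 5 7 12 11 11z"/><path d="M17 91l7-18 4-20 1-19-3-17"/></g>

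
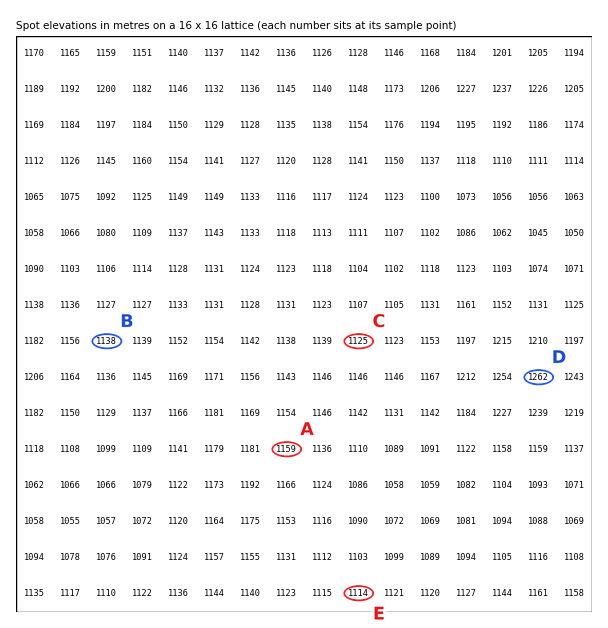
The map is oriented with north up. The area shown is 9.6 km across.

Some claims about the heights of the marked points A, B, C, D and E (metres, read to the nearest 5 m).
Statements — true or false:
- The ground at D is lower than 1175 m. false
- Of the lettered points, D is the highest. true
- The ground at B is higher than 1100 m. true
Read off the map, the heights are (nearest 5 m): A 1160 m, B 1140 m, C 1125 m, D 1260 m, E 1115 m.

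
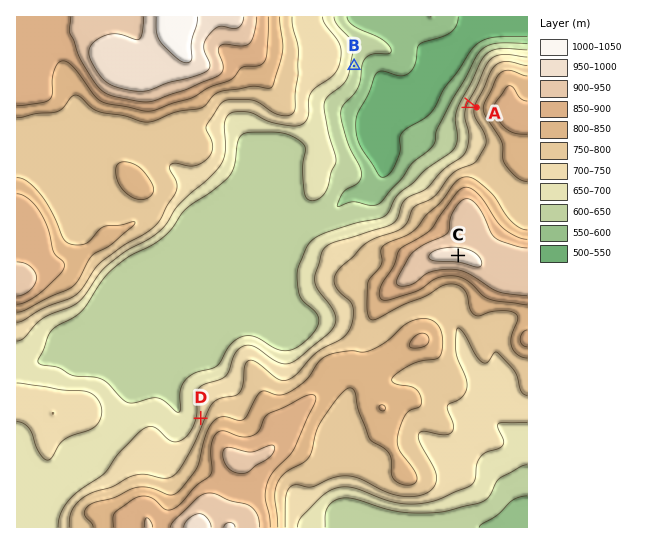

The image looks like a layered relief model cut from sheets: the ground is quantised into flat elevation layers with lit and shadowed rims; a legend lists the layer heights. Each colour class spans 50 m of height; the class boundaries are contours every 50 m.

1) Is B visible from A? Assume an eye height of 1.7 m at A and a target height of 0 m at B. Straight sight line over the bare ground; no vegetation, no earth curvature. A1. yes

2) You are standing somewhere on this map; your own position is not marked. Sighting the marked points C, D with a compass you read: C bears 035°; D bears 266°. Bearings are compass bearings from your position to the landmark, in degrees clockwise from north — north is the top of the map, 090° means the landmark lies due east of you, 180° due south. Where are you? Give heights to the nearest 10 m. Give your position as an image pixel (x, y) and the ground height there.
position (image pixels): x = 351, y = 407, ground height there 790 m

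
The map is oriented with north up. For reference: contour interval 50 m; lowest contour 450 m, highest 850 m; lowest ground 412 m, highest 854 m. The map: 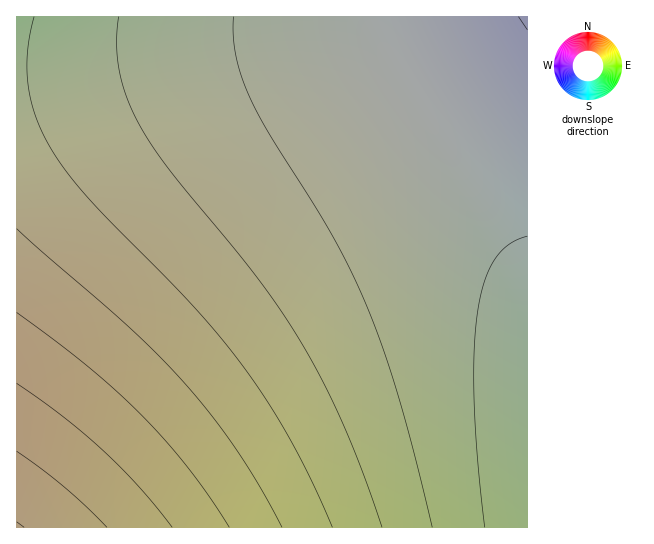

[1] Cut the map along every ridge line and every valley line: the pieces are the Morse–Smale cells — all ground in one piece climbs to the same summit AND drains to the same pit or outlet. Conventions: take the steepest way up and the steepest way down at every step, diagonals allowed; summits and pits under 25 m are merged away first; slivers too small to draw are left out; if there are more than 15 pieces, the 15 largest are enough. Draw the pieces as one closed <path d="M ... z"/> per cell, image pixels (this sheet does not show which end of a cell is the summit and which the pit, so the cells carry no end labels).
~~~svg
<path d="M382 16l-366 1 1 511 511-1 0-256-124-189-17-36z"/><path d="M527 16l-144 1 4 29 12 27 46 74 82 124z"/>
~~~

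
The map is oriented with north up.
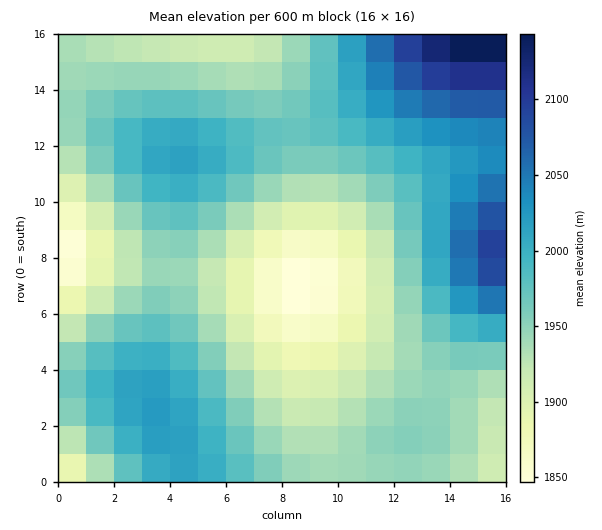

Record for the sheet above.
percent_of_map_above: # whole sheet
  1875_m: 94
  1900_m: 88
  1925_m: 76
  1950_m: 54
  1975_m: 36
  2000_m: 23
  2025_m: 11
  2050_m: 7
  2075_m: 4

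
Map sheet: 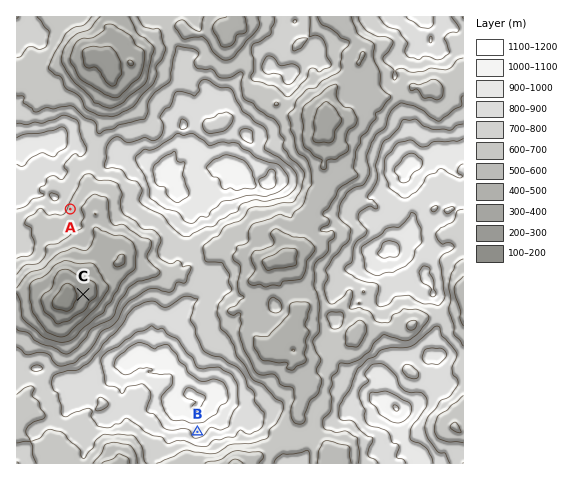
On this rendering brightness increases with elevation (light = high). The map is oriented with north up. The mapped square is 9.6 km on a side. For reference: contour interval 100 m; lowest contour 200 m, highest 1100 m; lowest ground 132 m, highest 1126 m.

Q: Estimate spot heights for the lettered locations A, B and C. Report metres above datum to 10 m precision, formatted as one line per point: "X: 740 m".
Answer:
A: 670 m
B: 930 m
C: 210 m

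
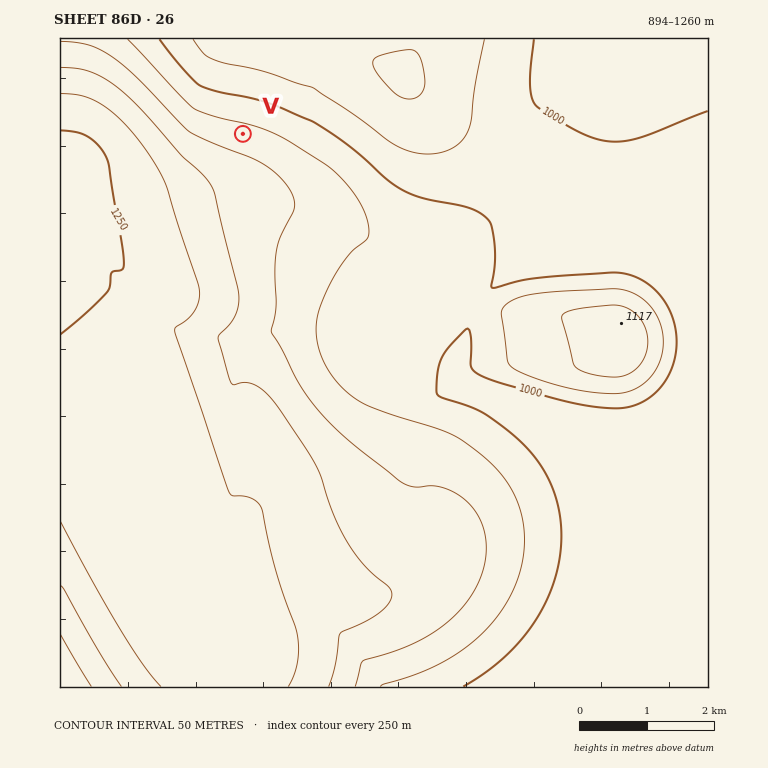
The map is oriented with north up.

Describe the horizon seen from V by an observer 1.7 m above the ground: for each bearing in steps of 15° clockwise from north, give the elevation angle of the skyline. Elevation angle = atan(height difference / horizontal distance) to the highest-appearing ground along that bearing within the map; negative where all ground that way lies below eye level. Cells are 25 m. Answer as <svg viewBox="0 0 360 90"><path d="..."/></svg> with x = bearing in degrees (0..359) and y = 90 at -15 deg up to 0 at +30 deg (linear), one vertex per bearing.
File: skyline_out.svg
<svg viewBox="0 0 360 90"><path d="M0 72l15 0 15-1 15-2 15-2 15-6 15 0 15 0 15-3 15-3 15-3 15-2 15-1 15-1 15 1 15 0 15 0 15 0 15 2 15 3 15 4 15 5 15 5 15 3"/></svg>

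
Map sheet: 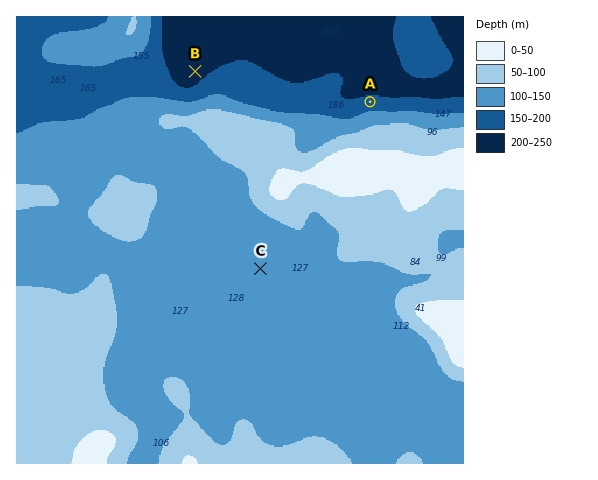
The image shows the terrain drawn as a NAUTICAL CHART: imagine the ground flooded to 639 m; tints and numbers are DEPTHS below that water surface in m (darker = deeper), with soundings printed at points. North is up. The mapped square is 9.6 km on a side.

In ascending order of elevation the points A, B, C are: B A C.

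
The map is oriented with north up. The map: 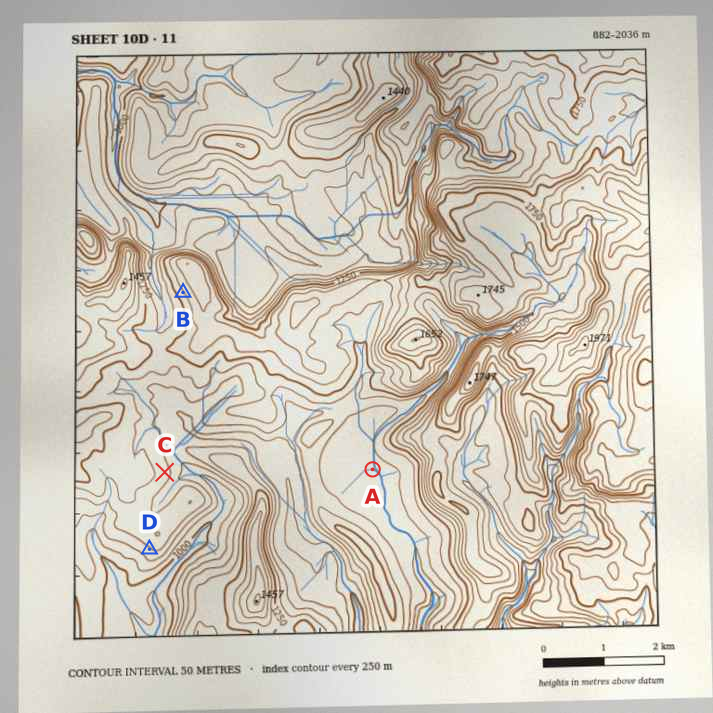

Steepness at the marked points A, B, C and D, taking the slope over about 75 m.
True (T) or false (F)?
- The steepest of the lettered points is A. F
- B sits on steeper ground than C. T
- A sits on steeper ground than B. F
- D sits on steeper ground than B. F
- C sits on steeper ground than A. T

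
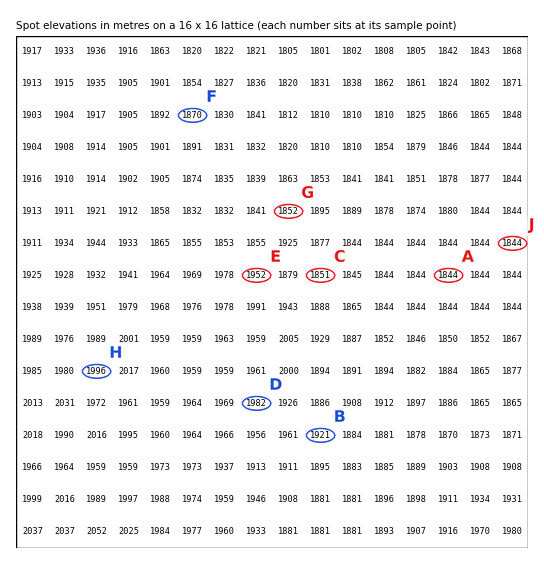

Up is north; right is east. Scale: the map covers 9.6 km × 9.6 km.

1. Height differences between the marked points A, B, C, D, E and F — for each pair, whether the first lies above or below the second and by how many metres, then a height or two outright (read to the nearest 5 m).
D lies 135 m above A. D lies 130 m above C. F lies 110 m below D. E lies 105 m above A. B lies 75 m above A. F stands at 1870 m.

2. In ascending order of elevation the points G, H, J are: J G H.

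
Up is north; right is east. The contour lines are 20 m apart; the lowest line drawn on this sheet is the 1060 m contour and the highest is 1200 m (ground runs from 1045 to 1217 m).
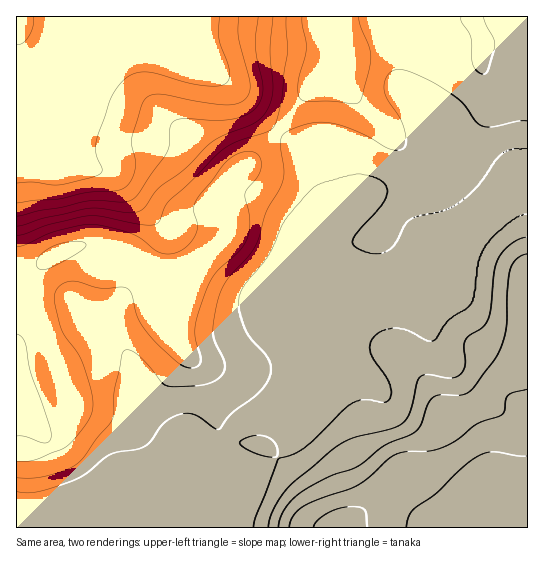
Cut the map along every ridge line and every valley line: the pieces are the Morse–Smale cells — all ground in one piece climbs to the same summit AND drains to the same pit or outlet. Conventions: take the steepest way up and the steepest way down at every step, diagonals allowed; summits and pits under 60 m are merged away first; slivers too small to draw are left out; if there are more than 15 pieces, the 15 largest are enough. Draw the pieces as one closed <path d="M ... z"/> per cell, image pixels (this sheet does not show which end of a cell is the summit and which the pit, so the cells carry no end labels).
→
<path d="M527 16l-462 0-2 14 1 116-2 5-12 9-34 6 0 340 11 2 106-1 86-36 12-33 187-186 91-39 18-4z"/><path d="M527 209l-18 4-91 39-187 186-12 33-86 36-116 0-1 20 511 1z"/><path d="M63 16l-47 1 1 148 18-1 15-4 6-3 8-11z"/>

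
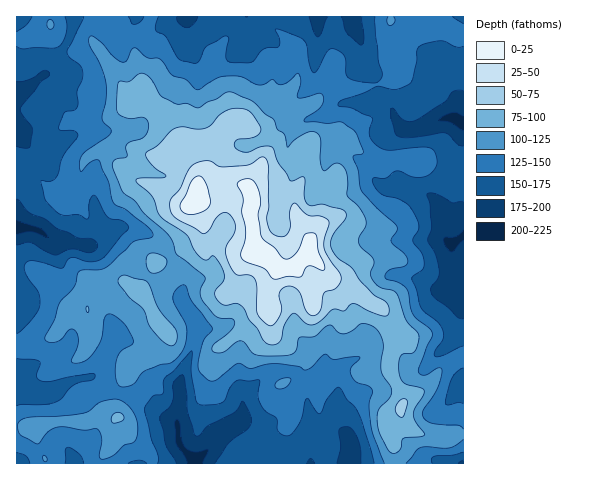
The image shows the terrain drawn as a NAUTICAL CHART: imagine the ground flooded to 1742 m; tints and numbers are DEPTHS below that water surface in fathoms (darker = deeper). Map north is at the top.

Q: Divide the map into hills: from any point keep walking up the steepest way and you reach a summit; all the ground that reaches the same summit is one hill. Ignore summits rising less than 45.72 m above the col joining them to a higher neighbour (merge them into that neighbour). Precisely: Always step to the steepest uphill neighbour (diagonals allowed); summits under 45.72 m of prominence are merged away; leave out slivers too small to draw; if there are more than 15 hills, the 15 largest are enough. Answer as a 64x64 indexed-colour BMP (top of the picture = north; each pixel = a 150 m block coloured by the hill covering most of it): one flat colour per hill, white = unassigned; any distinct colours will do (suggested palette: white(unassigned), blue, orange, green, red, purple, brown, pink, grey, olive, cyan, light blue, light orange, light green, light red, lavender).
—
<image width="64" height="64" href="data:image/bmp;base64,Qk12CAAAAAAAAHYAAAAoAAAAQAAAAEAAAAABAAQAAAAAAAAIAAATCwAAEwsAABAAAAAAAAAA////ALR3HwAOf/8ALKAsACgn1gC9Z5QAS1aMAMJ34wB/f38AIr28AM++FwDox64AeLv/AIrfmACWmP8A1bDFACIiIiIiIiIiIiIiIiERERERERERERERERERERERERERIiIiIiIiIiIiIiIiEREREREREREREREREREREREREREiIiIiIiIiIiIiIiIRERERERERERERERERERERERERESIiIiIiIiIiIiIiIRERERERERERERERERERERERERERIiIiIiIiIiIiIiIhEREREREREREREREREREREREREREiIiIiIiIiIiIiIiERERERERERERERERERERERERERESIiIiIiIiIiIiIiERERERERERERERERERERERERERERIiIiIiIiIiIiIhEREREREREREREREREREREREREREREiIiIiIiIiIiIRERERERERERERERERERERERERERERESIiIiIiIiIiIRERERERERERERERERERERERERERERERIRESIiIiIRERERERERERERERERERERERERERERERERERERESIiIRERERERERERERERERERERERERERERERERERERERERERERERERERERERERERERERERERERERERERERERERERERERERERERERERERERERERERERERERERERERERERERERERERERERERERERERERERERERERERERERERERERERERERERERERERERERERERERERERERERERERERERERERERERERERERERERERERERERERERERERERERERERERERERERERERERERERERERERERERERERERERERERERERERERERERERERERERERERERERERERERERERERERERERERERERERERERERERERERERERERERERERERERERERERERERERERERERERERERERERERERERERERERERERERERERERERERERERERERERERERERERERERERERERERERERERERERERERERERERERERERERERERERERERERERERERERERERERERERERERERERERERERERERERERERERERERERERERERERERERERERERERERERERERERERERERERERERERERERERERERERERERERERERERERERERERERERERERERERERERERERERERERERERERERERERERERERERERERERERERERERERERERERERERERERERERERERERERERERERERERERERERERERERERERERERERERERERERERERERERERERERERERERERERERERERERERERERERERERERERERERERERERERERERERERERERERERERERERERERERERERERERERERERERERERERERERERERERERERERERERERERERERERERERERERERERERERERERERERERERERERERERERERERERERERERERERERERERERERERERERERERERERERERERERERERERERERERERERERERERERERERERERERERERERERERERERERERERERERERERERERERERERERERERERERERERERERERERERERERERERERERERERERERERERERERERERERERERERERERERERERERERERERERERERERERERERERERERERERERERERERERERERERERERERERERERERERERERERERERERERERERERERERERERERERERERERERERERERERERERERERERERERERERERERERERERERERERERERERERERERERERERERERERERERERERERERERERERERERERERERERERERERERERERERERERERERERERERERERERERERERERERERERERERERERERERERERERERERERERERERERERERERERERERERERERERERERERERERERERERERERERERERERERERERERERERERERERERERERERERERERERERERERERERERERERERERERERERERERERERERERERERERERERERERERERERERERERERERERERERERERERERERERERERERERERERERERERERERERERERERERERERERMzMRERERERERERERERERERERERERERERERERERERERMzMzMzMREREREREREREREREREREREREREREREREREREzMzMzMxEREREREREREREREREREREREREREREREREREzMzMzMzEREREREREREREREREREREREREREREREREREzMzMzMzNBERERERERERERERERERERERERERERERERETMzMzMzM0RBERERERERERERERERERERERERERERERETMzMzMzMzREQRERERERERERERERERERERERERERERERMzMzMzMzNEREERERERERERERERERERERERERERERERMzMzMzMzM0RERBEREREREREREREREREREREREREREREzMzMzMzMzREREEREREREREREREREREREREREREREREzMzMzMzMzNERERBERERERERERERERERERERERERERETMzMzMzMzM0REREERERERERERERERERERERERERERERMzMzMzMzMzRERERBEREREREREREREREREREREREREREzMzMzMzMzNEREREEREREREREREREREREREREREREREzMzMzMzMzM0REREQRERERERERERERERERERERERERETMzMzMzMzMz"/>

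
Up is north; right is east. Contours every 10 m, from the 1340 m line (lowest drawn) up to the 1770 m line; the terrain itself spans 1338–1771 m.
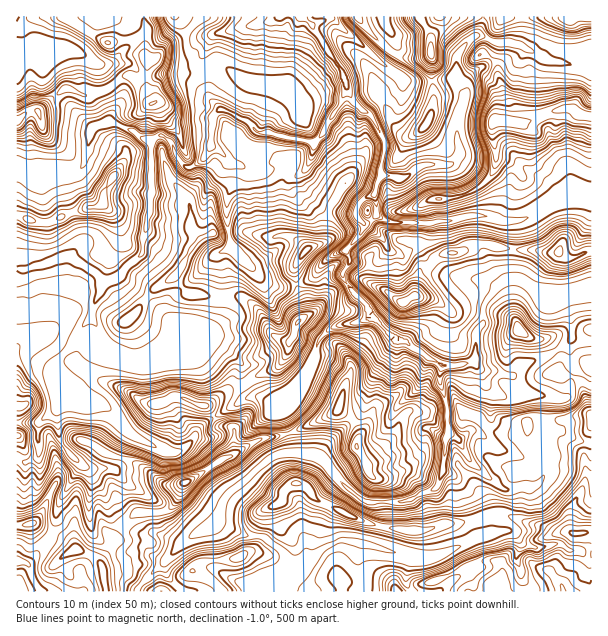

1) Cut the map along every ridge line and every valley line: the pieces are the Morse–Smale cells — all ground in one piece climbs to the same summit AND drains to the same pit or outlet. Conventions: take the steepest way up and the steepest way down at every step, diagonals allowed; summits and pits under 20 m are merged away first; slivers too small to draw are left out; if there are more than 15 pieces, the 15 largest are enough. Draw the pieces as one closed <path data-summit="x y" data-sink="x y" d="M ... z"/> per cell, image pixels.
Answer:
<path data-summit="563 591" data-sink="302 17" d="M320 16l-142 1 20 17 16 1-12 21 0 7 6 17 0 16 12 14-8 7-1 30-5 8-15 13-6-2-5-5-10-20-6-5-6 0-7 5 1 50-10 63-14 11-9 12-16 5-9 21-3 15-9 9-12 21-14 15 4 8 0 34-4 6 4 27 12 18 11 10 9 3 22 0 6-7 2-13 8-14-19-25-24-13-11-11 2 0 13-12 7-20 12-5 24 15 7 0 27-16 42-17 7-8 6-17-1-40-4-12 14-6-6-39 3-17 7-13 1-15 20 8 9 0 21-12 24-3-4 10-7 9 0 4 7 14 11 11 12 6 26 3 4-11 14-9 4-12 4-6-2-11 5-15 0-9-11-21-7-7 4-1 10-10 17-11 4-4 1-6-7-8-19-13-44-41-7 0-6 3z"/><path data-summit="563 591" data-sink="302 17" d="M591 289l-43 5 12 4 4 4 6 13 2 23-5 6-15 10-30 12-7 8-6 2-11-4-12 0-7-4-6-7-14 5-17 0-2 20 6 16 0 17 4 12-5 12-1 28 8 4 10 11 16 51-44 21-23 0-5 17 0 7 5 10 181-1 0-147-14-4-20-10-12 4-4-8 4-19-1-11 9 2 10 0 6-6 5-24 12 10 5 0z"/><path data-summit="494 122" data-sink="302 17" d="M482 36l-9 1-10 10-6 10-1 23 8 15 0 6-7 22 0 18 3 8-2 7-8 8-30 2-16 12-21-3-5 7-4 10 2 23 5 3 15 5 38 0 15-1 19-6 17 0 18 6 10 0 9-2 42-22 28-1 0-132-43-4-30-17-22-1z"/><path data-summit="404 302" data-sink="302 17" d="M485 216l-17 0-19 6-15 1-38 0-21-7-7 7-4 1-2 7-16 20 4 9-7 12 0 6 7 12 17 16 3 9 26 25 9 2 23 16 15 8 16 0 12-4 4-3 1-27 8-12 0-15 19-23 9-4 2-54-2-2-9 0z"/><path data-summit="296 483" data-sink="302 17" d="M299 452l-21 2-20 14-34 30-7 24 28 13 21 3 12 9 6 7 2 6 7 5 6 0 13-6 11-11 15-7 15 0 58 17 15 1 17-5 35-17-16-51-10-11-9-5-8 18-13 5-12 7-44 2-22-16-24-29z"/><path data-summit="113 177" data-sink="302 17" d="M114 122l-9 0-13 6-2 6-6 31-9 7-43 3-12-6-4 1 1 100 10 0 42-14 24 15 9 11 6 0 11-5 8-11 15-12 10-63-1-50z"/><path data-summit="186 482" data-sink="302 17" d="M285 397l-9 7-4 0-12-7-11 0-7 3-41 26-8 14-8 8-9 4-12-1-26-12-7-6-9 16-2 13-6 7-28-1 17 23 9 25 13 13 19 6 14-1 19 8 5 0 30-16 6-8 6-20 34-30 20-14 12-2 0-12-8-24z"/><path data-summit="299 321" data-sink="302 17" d="M233 248l-5 0-10 6 4 12 1 40-6 17-7 8-42 17-20 12 8 1 47-19 9-2 18 12 11 11 0 15 6 12 5 6 12 2 8 6 4 0 25-20 13-27 4-15 11-12 9-5 25-5 6-2 1-4-3-8-17-16-7-12 0-6 7-12-5-10-16 8-20 22-30 8-15-6z"/><path data-summit="357 447" data-sink="302 17" d="M399 340l-3 0-6 8-16 26-12 37-34 32-8 12 0 3 23 27 23 17 44-2 12-7 13-5 9-18 1-27 5-12-4-12 0-17-6-16 2-21-14-7-23-16z"/><path data-summit="203 405" data-sink="302 17" d="M212 340l-9 2-38 16-24 6-7 0-24-15-6 1-6 4-7 20-13 13 9 10 24 13 16 21 11 8 26 12 16 0 13-11 6-12 8-7 35-21 14-4-4 0-10-13-1-20-11-11z"/><path data-summit="306 251" data-sink="302 17" d="M309 158l-22 2-21 12-9 0-20-8-1 15-8 18-2 18 4 31 34 36 9 4 9 2 27-8 20-22 18-8 13-14 4-9 0-3-8-10-30-4-19-16-7-14 0-4 7-9z"/><path data-summit="152 104" data-sink="302 17" d="M177 16l-33 1 2 9-1 30 3 3-2 28 8 15-6-10-10-10-7-6-6 0-9 7 6 9 0 6-13 24 23 8 6 6 11 4 9-4 6 0 6 5 10 20 5 5 6 2 7-5 13-16 1-30 8-7-12-14 0-16-6-17 0-7 12-21-16-1z"/><path data-summit="18 407" data-sink="302 17" d="M69 256l-42 14-11 0 1 152 21 0 20-14 2-37-4-8 14-15 12-21 9-9 3-15 9-19-1-5-9-8z"/><path data-summit="339 407" data-sink="302 17" d="M371 316l-17 8-21 2-15 16-4 15-10 23-18 18-4 10 0 8 8 24 1 12 21 2 8 3 8-14 34-32 11-34 23-36z"/><path data-summit="17 120" data-sink="17 51" d="M113 16l-97 1 1 103 13-10 8 2 13-14 15-10 20 8 18-5 11-8-1-5-14-13 10-1 8-7 10-12 0-10-2-8z"/>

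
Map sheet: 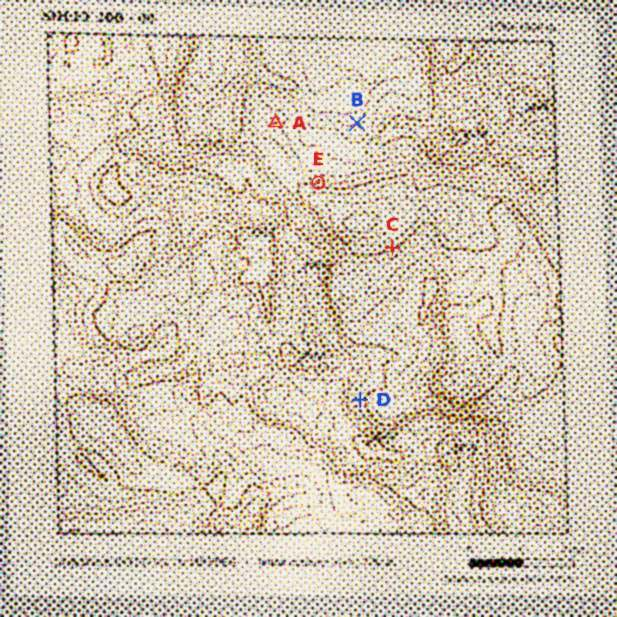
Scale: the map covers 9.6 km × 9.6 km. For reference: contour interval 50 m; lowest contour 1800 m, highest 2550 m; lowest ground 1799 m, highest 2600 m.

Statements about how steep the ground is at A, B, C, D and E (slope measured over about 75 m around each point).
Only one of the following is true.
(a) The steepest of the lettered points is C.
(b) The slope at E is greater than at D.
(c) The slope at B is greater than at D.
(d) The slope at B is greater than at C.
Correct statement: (b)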